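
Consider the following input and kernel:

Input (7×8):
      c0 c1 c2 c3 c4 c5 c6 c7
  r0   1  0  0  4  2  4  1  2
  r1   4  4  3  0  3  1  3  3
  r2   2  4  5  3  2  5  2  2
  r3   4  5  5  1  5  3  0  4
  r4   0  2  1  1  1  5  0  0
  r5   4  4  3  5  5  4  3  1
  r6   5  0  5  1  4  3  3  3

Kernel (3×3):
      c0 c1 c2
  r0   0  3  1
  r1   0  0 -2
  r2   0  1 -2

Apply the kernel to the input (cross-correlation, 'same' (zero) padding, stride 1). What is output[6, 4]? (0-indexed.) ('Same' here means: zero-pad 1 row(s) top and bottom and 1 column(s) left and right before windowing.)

The receptive field on the zero-padded input at this output position is [5 5 4 / 1 4 3 / 0 0 0]. Elementwise product with the kernel and sum: 5·3 + 4·1 + 3·-2 + 0·1 + 0·-2.

13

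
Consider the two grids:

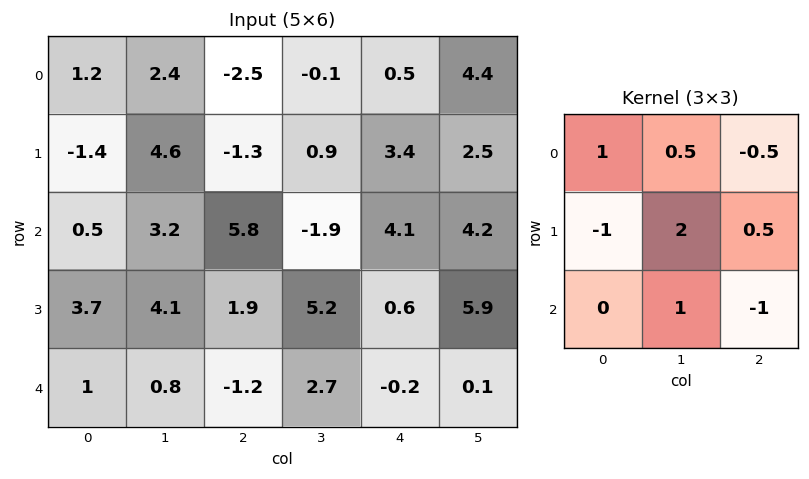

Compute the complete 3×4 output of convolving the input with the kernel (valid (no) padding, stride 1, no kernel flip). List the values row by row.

11 2.15 -4 5
12.55 7.65 -5.5 8.25
6.65 5.45 14.5 -3.3

Output[0,0]: The receptive field on the input at this output position is [1.2 2.4 -2.5 / -1.4 4.6 -1.3 / 0.5 3.2 5.8]. Elementwise product with the kernel and sum: 1.2·1 + 2.4·0.5 + -2.5·-0.5 + -1.4·-1 + 4.6·2 + -1.3·0.5 + 3.2·1 + 5.8·-1.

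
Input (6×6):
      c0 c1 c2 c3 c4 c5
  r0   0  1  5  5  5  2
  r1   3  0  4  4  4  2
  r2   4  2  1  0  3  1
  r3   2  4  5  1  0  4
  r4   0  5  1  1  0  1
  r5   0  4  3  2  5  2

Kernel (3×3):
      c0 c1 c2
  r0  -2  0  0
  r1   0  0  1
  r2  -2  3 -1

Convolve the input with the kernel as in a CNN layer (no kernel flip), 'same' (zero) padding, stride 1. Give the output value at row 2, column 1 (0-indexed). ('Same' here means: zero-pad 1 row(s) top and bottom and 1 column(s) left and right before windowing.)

The receptive field on the zero-padded input at this output position is [3 0 4 / 4 2 1 / 2 4 5]. Elementwise product with the kernel and sum: 3·-2 + 1·1 + 2·-2 + 4·3 + 5·-1.

-2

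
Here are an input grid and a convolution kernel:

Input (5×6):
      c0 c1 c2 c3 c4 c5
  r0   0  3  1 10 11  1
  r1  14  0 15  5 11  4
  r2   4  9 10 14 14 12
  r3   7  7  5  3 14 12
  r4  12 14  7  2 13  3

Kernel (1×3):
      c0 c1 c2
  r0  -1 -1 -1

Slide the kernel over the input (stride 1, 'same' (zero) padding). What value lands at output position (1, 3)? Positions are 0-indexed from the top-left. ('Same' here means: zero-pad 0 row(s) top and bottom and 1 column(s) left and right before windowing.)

-31

The receptive field on the zero-padded input at this output position is [15 5 11]. Elementwise product with the kernel and sum: 15·-1 + 5·-1 + 11·-1.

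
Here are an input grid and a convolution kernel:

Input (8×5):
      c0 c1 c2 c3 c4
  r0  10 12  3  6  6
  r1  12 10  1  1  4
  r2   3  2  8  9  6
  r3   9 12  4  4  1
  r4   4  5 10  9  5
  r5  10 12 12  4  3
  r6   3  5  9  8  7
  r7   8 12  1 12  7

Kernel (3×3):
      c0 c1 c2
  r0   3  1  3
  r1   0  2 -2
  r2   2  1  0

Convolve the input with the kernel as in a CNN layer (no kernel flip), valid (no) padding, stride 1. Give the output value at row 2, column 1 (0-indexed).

The receptive field on the input at this output position is [2 8 9 / 12 4 4 / 5 10 9]. Elementwise product with the kernel and sum: 2·3 + 8·1 + 9·3 + 4·2 + 4·-2 + 5·2 + 10·1.

61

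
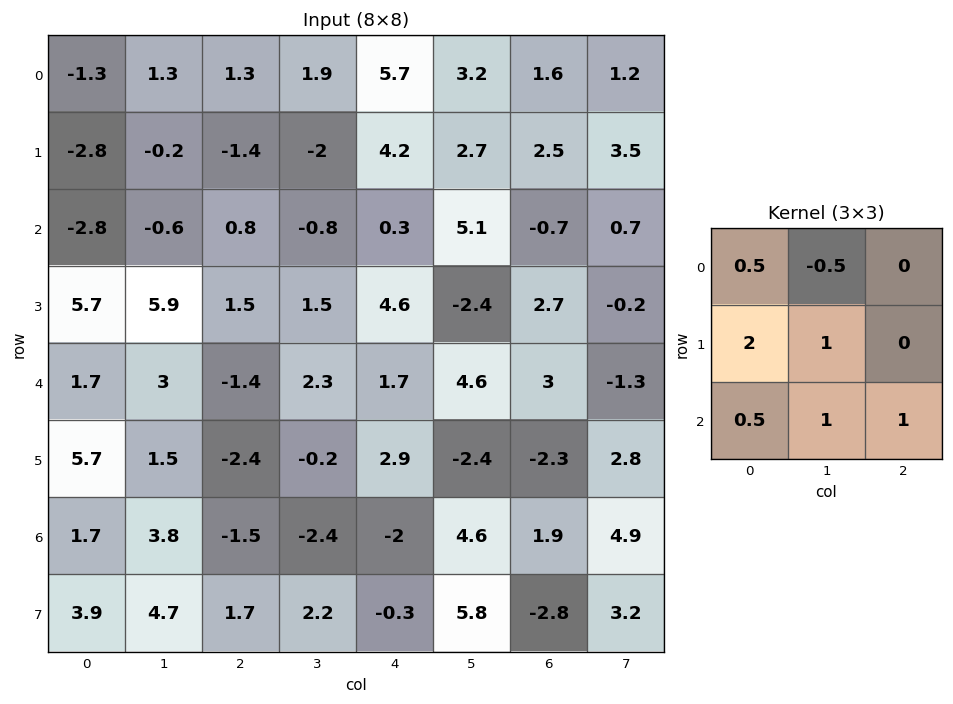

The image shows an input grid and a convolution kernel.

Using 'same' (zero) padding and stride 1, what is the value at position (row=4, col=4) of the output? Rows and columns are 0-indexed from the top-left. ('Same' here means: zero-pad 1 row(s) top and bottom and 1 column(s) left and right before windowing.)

5.15

The receptive field on the zero-padded input at this output position is [1.5 4.6 -2.4 / 2.3 1.7 4.6 / -0.2 2.9 -2.4]. Elementwise product with the kernel and sum: 1.5·0.5 + 4.6·-0.5 + 2.3·2 + 1.7·1 + -0.2·0.5 + 2.9·1 + -2.4·1.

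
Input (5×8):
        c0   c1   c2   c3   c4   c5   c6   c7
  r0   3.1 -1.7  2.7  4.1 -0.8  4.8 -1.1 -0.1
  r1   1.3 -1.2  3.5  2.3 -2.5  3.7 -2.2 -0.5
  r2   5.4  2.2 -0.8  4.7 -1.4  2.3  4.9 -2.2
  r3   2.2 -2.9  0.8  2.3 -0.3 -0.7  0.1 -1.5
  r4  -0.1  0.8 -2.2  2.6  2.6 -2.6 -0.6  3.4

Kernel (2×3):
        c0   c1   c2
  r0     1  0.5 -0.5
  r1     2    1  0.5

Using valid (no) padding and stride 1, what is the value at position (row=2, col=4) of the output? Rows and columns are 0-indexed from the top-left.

-3.95

The receptive field on the input at this output position is [-1.4 2.3 4.9 / -0.3 -0.7 0.1]. Elementwise product with the kernel and sum: -1.4·1 + 2.3·0.5 + 4.9·-0.5 + -0.3·2 + -0.7·1 + 0.1·0.5.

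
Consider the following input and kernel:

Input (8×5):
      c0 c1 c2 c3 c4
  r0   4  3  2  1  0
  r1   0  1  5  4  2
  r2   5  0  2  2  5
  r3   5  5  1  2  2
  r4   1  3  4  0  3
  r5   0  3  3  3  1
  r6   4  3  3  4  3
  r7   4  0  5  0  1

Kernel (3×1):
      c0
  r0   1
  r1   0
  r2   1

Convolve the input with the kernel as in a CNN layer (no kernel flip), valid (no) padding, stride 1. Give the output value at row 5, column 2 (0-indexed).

8

The receptive field on the input at this output position is [3 / 3 / 5]. Elementwise product with the kernel and sum: 3·1 + 5·1.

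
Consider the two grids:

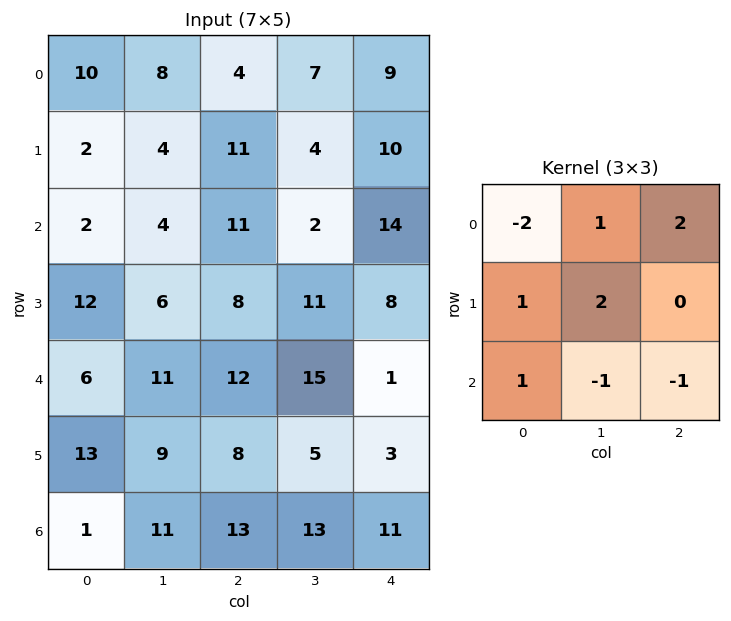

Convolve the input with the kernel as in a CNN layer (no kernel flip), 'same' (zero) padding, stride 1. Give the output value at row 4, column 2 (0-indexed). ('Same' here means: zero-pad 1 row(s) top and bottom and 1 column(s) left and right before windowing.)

49

The receptive field on the zero-padded input at this output position is [6 8 11 / 11 12 15 / 9 8 5]. Elementwise product with the kernel and sum: 6·-2 + 8·1 + 11·2 + 11·1 + 12·2 + 9·1 + 8·-1 + 5·-1.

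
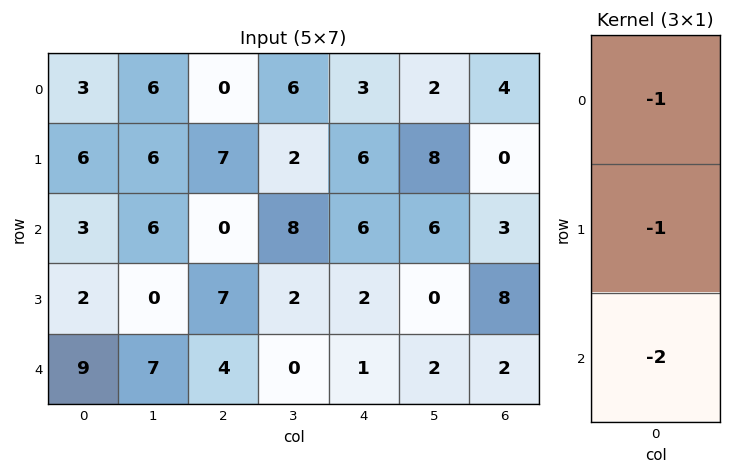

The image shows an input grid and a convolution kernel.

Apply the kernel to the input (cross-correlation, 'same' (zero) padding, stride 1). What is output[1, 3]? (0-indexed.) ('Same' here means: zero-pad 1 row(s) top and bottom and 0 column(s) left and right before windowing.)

The receptive field on the zero-padded input at this output position is [6 / 2 / 8]. Elementwise product with the kernel and sum: 6·-1 + 2·-1 + 8·-2.

-24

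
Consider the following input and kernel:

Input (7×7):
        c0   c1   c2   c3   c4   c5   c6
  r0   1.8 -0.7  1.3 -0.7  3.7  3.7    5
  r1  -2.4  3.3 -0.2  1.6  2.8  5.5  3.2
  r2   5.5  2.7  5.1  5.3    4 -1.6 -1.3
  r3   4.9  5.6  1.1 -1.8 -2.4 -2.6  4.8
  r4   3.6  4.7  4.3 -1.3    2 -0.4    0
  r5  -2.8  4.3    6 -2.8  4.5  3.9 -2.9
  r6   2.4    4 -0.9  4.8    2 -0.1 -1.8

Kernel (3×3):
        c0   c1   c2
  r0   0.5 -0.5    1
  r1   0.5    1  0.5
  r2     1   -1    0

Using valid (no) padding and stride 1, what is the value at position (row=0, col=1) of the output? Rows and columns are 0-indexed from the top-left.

-1.85

The receptive field on the input at this output position is [-0.7 1.3 -0.7 / 3.3 -0.2 1.6 / 2.7 5.1 5.3]. Elementwise product with the kernel and sum: -0.7·0.5 + 1.3·-0.5 + -0.7·1 + 3.3·0.5 + -0.2·1 + 1.6·0.5 + 2.7·1 + 5.1·-1.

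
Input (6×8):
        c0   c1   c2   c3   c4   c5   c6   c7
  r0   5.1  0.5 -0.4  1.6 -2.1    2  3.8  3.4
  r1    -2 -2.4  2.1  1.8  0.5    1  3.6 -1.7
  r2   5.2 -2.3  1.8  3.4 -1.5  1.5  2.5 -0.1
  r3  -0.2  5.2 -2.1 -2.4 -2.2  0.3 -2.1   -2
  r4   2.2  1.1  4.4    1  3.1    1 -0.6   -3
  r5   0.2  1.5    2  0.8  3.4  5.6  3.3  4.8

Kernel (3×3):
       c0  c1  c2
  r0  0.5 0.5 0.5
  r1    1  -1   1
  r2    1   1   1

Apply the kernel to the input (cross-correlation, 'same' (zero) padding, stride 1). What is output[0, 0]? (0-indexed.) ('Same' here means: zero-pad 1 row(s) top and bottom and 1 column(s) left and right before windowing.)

The receptive field on the zero-padded input at this output position is [0 0 0 / 0 5.1 0.5 / 0 -2 -2.4]. Elementwise product with the kernel and sum: 0·0.5 + 0·0.5 + 0·0.5 + 0·1 + 5.1·-1 + 0.5·1 + 0·1 + -2·1 + -2.4·1.

-9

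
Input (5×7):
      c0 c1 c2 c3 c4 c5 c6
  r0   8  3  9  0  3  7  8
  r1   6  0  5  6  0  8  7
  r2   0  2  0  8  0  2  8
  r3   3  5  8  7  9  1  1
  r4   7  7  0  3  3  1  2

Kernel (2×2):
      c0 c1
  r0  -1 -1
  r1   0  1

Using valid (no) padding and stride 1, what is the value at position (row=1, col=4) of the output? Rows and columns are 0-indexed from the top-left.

The receptive field on the input at this output position is [0 8 / 0 2]. Elementwise product with the kernel and sum: 0·-1 + 8·-1 + 2·1.

-6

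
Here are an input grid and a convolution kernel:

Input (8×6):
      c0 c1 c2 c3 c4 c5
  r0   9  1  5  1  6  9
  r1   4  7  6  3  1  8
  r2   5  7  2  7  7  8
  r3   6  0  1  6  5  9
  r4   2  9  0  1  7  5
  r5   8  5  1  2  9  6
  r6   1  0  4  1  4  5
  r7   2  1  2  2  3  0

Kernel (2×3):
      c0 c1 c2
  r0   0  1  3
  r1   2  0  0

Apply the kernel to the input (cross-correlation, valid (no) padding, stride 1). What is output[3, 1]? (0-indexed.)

The receptive field on the input at this output position is [0 1 6 / 9 0 1]. Elementwise product with the kernel and sum: 1·1 + 6·3 + 9·2.

37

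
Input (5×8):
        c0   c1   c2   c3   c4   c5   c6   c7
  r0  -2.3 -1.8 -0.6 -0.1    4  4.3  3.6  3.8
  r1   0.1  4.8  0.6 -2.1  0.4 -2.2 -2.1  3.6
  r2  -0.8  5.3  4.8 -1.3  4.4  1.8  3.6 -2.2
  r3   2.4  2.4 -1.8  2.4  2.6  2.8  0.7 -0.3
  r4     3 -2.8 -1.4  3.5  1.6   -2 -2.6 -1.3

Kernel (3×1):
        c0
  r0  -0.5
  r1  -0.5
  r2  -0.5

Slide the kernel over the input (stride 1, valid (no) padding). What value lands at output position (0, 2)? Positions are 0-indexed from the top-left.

-2.4

The receptive field on the input at this output position is [-0.6 / 0.6 / 4.8]. Elementwise product with the kernel and sum: -0.6·-0.5 + 0.6·-0.5 + 4.8·-0.5.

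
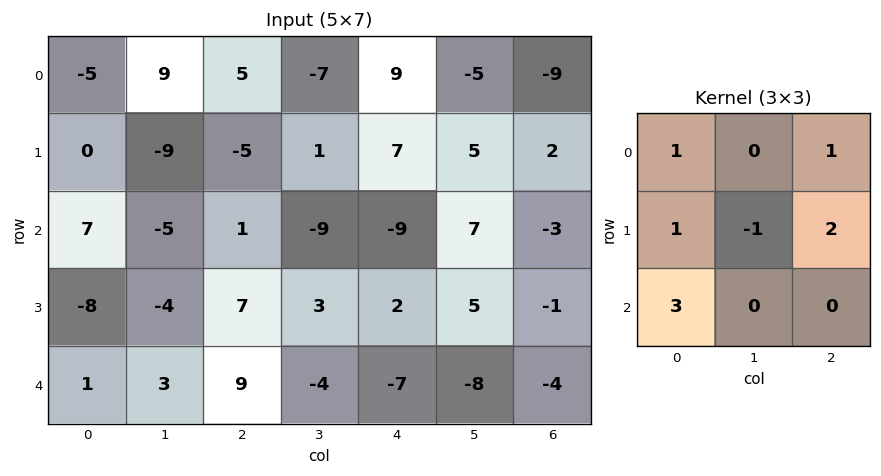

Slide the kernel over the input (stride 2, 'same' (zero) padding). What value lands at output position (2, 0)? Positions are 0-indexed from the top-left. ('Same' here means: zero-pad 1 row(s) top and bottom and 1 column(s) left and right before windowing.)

1

The receptive field on the zero-padded input at this output position is [0 -8 -4 / 0 1 3 / 0 0 0]. Elementwise product with the kernel and sum: 0·1 + -4·1 + 0·1 + 1·-1 + 3·2 + 0·3.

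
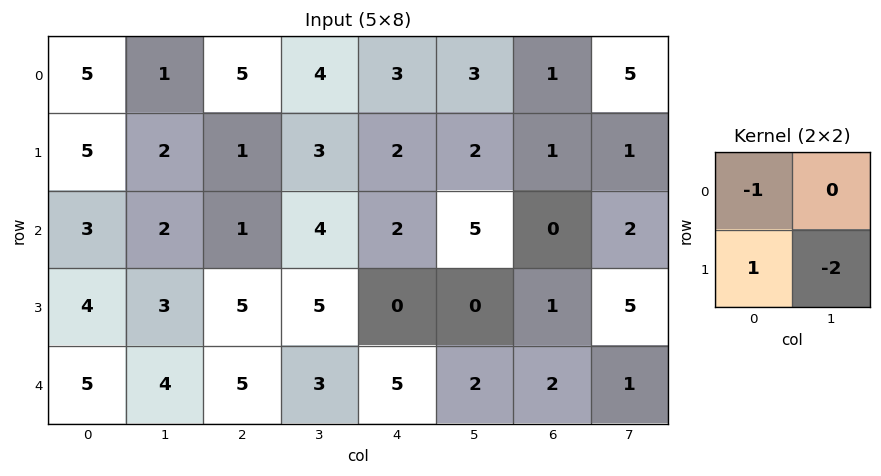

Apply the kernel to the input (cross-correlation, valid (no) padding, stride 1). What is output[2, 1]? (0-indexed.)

-9

The receptive field on the input at this output position is [2 1 / 3 5]. Elementwise product with the kernel and sum: 2·-1 + 3·1 + 5·-2.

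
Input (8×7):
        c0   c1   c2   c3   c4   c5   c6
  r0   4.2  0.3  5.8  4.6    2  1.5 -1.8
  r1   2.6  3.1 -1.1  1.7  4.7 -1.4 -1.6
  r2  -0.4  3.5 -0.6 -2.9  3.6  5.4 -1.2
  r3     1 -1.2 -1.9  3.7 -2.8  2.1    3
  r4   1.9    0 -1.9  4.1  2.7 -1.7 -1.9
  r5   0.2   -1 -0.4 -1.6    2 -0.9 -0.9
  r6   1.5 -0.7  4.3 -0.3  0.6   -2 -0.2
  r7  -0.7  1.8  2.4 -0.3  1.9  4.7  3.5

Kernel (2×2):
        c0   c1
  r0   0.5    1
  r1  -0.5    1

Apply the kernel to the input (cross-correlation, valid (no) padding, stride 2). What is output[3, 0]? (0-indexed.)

The receptive field on the input at this output position is [1.5 -0.7 / -0.7 1.8]. Elementwise product with the kernel and sum: 1.5·0.5 + -0.7·1 + -0.7·-0.5 + 1.8·1.

2.2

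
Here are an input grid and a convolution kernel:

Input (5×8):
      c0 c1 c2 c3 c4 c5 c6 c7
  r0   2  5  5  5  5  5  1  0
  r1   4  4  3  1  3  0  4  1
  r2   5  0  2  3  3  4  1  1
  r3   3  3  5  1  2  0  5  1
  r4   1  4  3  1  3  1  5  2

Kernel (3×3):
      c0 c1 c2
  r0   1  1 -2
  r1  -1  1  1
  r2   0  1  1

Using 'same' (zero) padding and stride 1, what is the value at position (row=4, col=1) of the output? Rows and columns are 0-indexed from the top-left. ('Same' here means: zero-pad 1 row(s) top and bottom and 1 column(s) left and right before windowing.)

2

The receptive field on the zero-padded input at this output position is [3 3 5 / 1 4 3 / 0 0 0]. Elementwise product with the kernel and sum: 3·1 + 3·1 + 5·-2 + 1·-1 + 4·1 + 3·1 + 0·1 + 0·1.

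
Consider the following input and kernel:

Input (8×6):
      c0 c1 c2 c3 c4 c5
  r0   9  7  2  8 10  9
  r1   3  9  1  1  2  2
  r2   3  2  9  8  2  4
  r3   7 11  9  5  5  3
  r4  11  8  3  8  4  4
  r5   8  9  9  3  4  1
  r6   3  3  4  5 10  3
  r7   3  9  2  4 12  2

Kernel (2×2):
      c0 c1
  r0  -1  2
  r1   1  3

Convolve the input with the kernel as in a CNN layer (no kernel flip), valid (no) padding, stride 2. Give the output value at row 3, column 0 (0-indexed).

The receptive field on the input at this output position is [3 3 / 3 9]. Elementwise product with the kernel and sum: 3·-1 + 3·2 + 3·1 + 9·3.

33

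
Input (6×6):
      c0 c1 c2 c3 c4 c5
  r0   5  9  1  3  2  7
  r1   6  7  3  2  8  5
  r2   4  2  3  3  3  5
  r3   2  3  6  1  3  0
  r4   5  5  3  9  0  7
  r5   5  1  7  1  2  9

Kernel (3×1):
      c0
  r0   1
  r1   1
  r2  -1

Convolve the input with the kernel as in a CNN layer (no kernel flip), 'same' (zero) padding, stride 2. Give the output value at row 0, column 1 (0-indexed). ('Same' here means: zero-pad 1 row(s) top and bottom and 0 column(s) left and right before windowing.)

The receptive field on the zero-padded input at this output position is [0 / 1 / 3]. Elementwise product with the kernel and sum: 0·1 + 1·1 + 3·-1.

-2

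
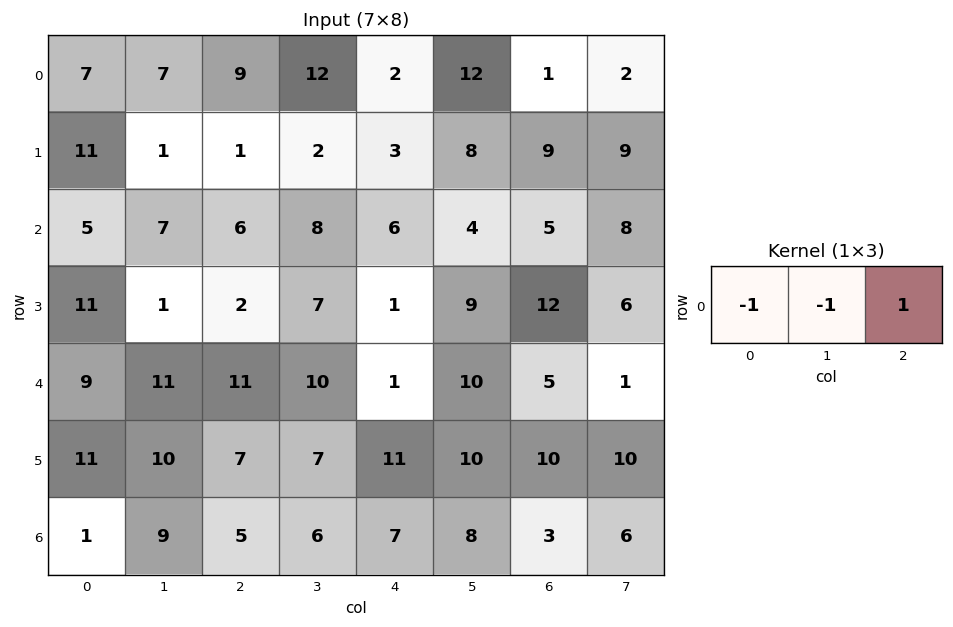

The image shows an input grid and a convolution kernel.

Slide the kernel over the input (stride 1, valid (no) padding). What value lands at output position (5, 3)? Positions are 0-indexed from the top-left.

The receptive field on the input at this output position is [7 11 10]. Elementwise product with the kernel and sum: 7·-1 + 11·-1 + 10·1.

-8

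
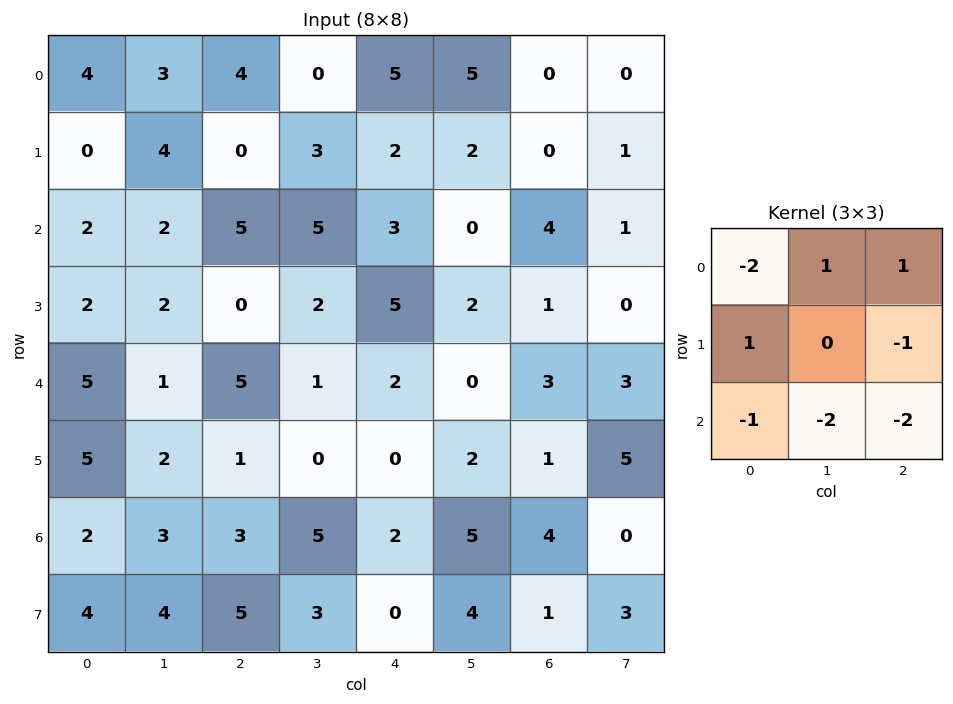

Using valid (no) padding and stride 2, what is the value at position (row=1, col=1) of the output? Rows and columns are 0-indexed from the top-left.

-18

The receptive field on the input at this output position is [5 5 3 / 0 2 5 / 5 1 2]. Elementwise product with the kernel and sum: 5·-2 + 5·1 + 3·1 + 0·1 + 5·-1 + 5·-1 + 1·-2 + 2·-2.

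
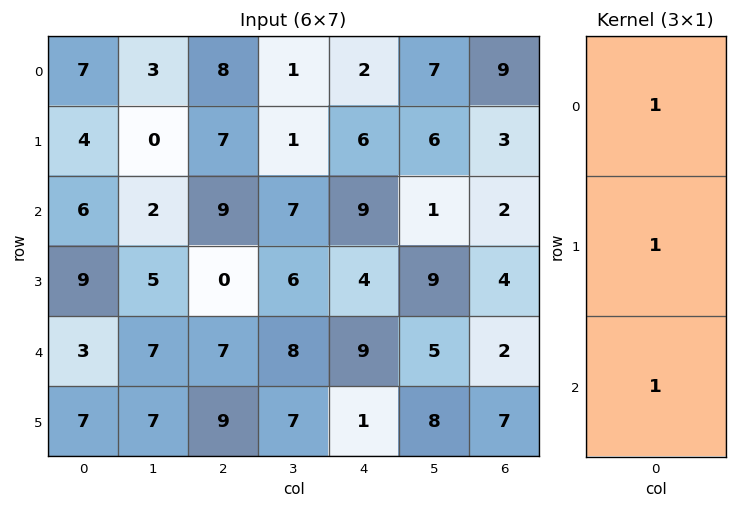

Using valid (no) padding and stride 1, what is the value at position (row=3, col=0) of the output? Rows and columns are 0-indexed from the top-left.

The receptive field on the input at this output position is [9 / 3 / 7]. Elementwise product with the kernel and sum: 9·1 + 3·1 + 7·1.

19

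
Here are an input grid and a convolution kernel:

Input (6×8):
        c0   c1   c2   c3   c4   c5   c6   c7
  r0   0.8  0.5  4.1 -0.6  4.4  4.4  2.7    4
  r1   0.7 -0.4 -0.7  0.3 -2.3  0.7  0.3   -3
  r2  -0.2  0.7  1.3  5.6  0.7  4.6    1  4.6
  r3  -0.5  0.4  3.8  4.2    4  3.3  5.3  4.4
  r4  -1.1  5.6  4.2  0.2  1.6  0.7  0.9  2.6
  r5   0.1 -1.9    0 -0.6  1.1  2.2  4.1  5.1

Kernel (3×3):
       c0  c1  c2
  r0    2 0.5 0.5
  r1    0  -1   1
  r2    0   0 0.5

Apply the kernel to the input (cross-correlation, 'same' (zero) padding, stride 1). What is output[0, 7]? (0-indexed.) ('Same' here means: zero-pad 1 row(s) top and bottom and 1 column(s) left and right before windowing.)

The receptive field on the zero-padded input at this output position is [0 0 0 / 2.7 4 0 / 0.3 -3 0]. Elementwise product with the kernel and sum: 0·2 + 0·0.5 + 0·0.5 + 4·-1 + 0·1 + 0·0.5.

-4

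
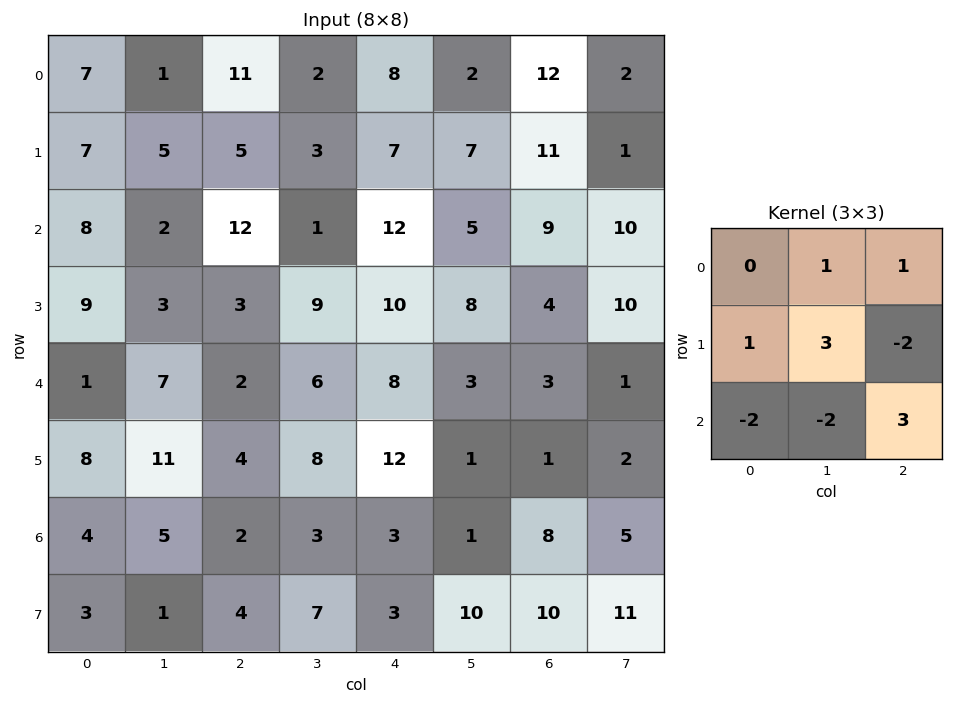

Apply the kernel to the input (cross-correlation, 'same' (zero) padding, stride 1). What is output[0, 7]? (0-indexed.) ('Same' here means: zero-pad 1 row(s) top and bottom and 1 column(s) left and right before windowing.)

-6

The receptive field on the zero-padded input at this output position is [0 0 0 / 12 2 0 / 11 1 0]. Elementwise product with the kernel and sum: 0·1 + 0·1 + 12·1 + 2·3 + 0·-2 + 11·-2 + 1·-2 + 0·3.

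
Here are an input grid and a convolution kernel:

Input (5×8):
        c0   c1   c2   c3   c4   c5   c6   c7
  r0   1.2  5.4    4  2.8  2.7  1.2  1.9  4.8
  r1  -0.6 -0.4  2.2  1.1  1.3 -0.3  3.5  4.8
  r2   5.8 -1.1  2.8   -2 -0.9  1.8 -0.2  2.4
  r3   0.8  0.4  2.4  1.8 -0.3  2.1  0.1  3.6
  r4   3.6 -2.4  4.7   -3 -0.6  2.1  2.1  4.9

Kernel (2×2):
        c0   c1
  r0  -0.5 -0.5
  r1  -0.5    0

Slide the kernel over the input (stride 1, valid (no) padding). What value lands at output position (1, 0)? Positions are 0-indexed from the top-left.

The receptive field on the input at this output position is [-0.6 -0.4 / 5.8 -1.1]. Elementwise product with the kernel and sum: -0.6·-0.5 + -0.4·-0.5 + 5.8·-0.5.

-2.4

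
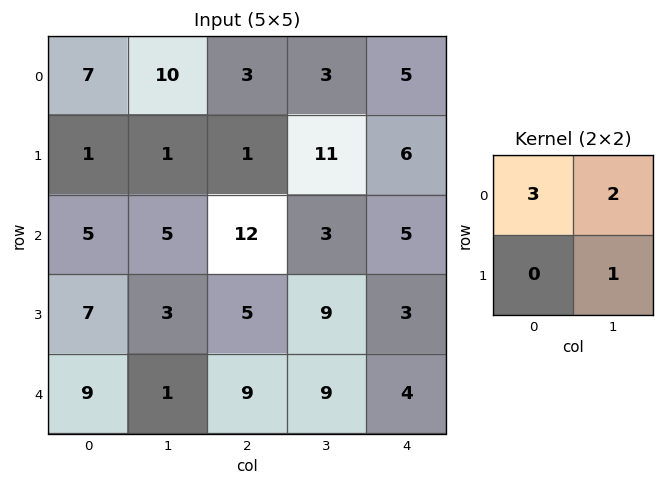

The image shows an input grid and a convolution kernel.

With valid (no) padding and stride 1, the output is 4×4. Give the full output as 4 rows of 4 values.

Output[0,0]: The receptive field on the input at this output position is [7 10 / 1 1]. Elementwise product with the kernel and sum: 7·3 + 10·2 + 1·1.

42 37 26 25
10 17 28 50
28 44 51 22
28 28 42 37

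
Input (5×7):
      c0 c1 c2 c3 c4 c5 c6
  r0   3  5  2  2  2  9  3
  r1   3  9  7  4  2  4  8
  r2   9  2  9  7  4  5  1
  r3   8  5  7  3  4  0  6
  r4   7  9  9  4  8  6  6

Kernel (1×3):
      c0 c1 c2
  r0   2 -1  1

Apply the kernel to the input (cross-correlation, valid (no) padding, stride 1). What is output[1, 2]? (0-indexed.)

12

The receptive field on the input at this output position is [7 4 2]. Elementwise product with the kernel and sum: 7·2 + 4·-1 + 2·1.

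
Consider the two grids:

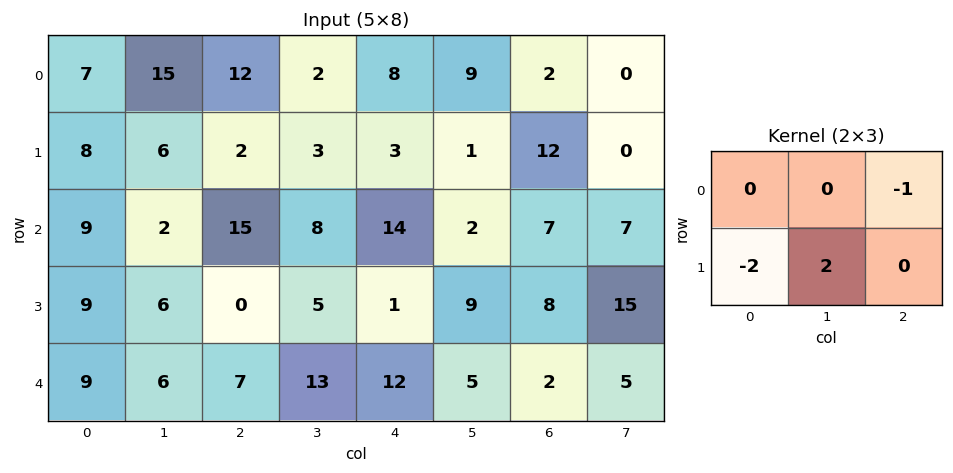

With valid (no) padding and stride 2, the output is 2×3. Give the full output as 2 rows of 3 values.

-16 -6 -6
-21 -4 9

Output[0,0]: The receptive field on the input at this output position is [7 15 12 / 8 6 2]. Elementwise product with the kernel and sum: 12·-1 + 8·-2 + 6·2.
Output[0,1]: The receptive field on the input at this output position is [12 2 8 / 2 3 3]. Elementwise product with the kernel and sum: 8·-1 + 2·-2 + 3·2.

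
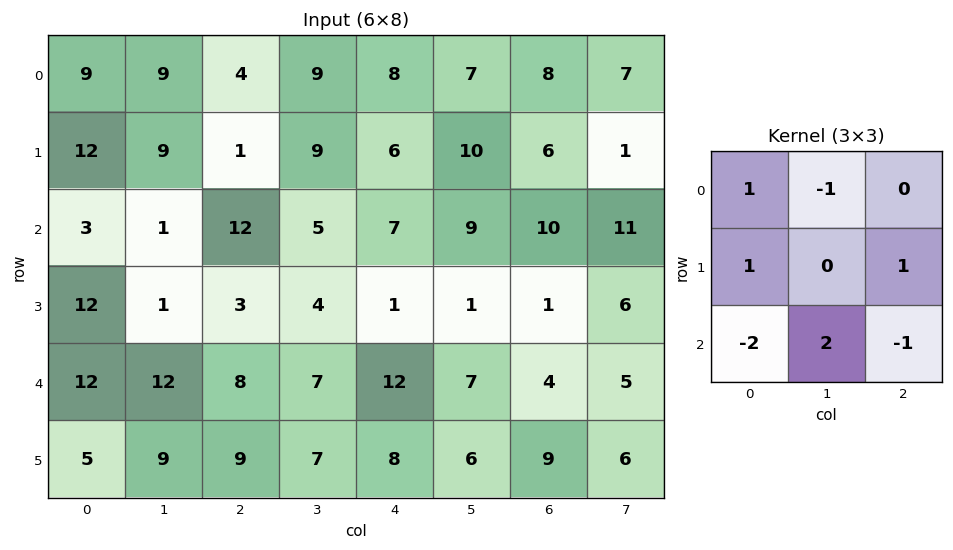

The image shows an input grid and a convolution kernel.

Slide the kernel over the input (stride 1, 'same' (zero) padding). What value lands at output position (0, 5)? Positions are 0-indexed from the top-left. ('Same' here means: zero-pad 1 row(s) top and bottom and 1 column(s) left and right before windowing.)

The receptive field on the zero-padded input at this output position is [0 0 0 / 8 7 8 / 6 10 6]. Elementwise product with the kernel and sum: 0·1 + 0·-1 + 8·1 + 8·1 + 6·-2 + 10·2 + 6·-1.

18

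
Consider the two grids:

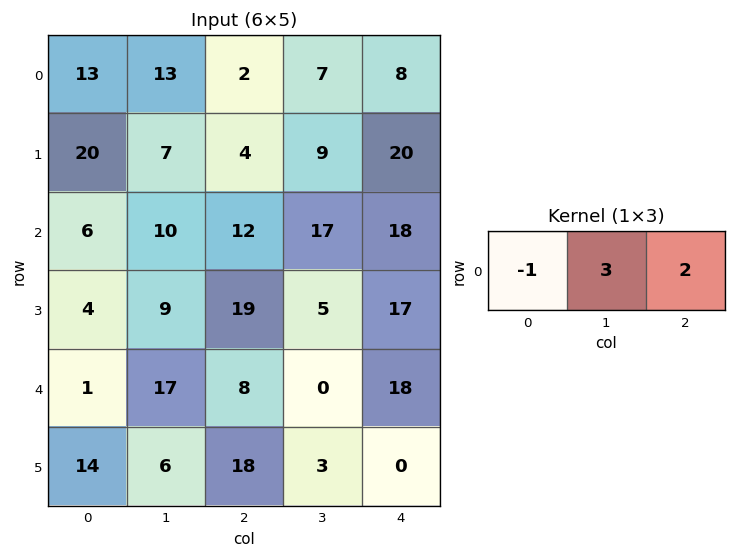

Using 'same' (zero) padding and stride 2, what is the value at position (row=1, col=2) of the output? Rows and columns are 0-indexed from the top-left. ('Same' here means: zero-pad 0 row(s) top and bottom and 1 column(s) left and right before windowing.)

The receptive field on the zero-padded input at this output position is [17 18 0]. Elementwise product with the kernel and sum: 17·-1 + 18·3 + 0·2.

37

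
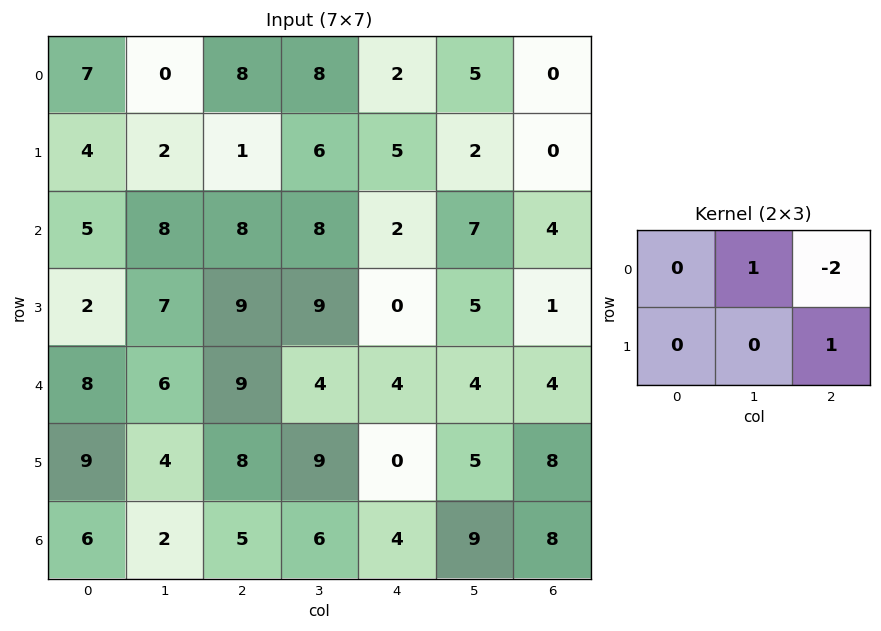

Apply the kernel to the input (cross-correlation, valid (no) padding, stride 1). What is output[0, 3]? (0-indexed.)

The receptive field on the input at this output position is [8 2 5 / 6 5 2]. Elementwise product with the kernel and sum: 2·1 + 5·-2 + 2·1.

-6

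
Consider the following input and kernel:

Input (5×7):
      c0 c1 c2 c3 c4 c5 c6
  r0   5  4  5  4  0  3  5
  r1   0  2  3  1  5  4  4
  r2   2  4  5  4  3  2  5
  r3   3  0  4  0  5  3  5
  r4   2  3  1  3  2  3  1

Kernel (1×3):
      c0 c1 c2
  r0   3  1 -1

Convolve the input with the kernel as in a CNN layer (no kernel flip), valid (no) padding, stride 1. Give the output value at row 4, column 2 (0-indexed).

4

The receptive field on the input at this output position is [1 3 2]. Elementwise product with the kernel and sum: 1·3 + 3·1 + 2·-1.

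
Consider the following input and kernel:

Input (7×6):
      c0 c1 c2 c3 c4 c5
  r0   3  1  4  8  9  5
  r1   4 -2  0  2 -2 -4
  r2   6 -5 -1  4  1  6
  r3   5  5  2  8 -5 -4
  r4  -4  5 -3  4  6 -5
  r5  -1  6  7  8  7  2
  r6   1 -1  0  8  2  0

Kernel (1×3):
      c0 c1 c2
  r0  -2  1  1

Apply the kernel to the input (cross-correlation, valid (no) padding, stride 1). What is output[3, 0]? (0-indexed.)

The receptive field on the input at this output position is [5 5 2]. Elementwise product with the kernel and sum: 5·-2 + 5·1 + 2·1.

-3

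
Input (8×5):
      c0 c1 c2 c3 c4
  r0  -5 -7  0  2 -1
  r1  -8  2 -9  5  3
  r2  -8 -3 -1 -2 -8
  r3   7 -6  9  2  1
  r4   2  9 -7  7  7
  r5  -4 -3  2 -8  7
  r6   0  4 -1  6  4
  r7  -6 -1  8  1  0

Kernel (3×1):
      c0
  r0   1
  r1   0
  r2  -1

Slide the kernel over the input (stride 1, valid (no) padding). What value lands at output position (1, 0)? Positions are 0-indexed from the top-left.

The receptive field on the input at this output position is [-8 / -8 / 7]. Elementwise product with the kernel and sum: -8·1 + 7·-1.

-15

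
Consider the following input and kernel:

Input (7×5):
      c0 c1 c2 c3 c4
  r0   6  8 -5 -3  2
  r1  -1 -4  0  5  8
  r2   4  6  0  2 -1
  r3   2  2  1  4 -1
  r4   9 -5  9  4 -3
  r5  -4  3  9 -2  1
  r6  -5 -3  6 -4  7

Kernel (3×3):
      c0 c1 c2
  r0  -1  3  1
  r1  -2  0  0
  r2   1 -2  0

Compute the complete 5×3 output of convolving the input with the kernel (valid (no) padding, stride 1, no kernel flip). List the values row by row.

7 -12 -6
-21 -3 16
29 -31 4
-23 0 5
-6 15 -4

Output[0,0]: The receptive field on the input at this output position is [6 8 -5 / -1 -4 0 / 4 6 0]. Elementwise product with the kernel and sum: 6·-1 + 8·3 + -5·1 + -1·-2 + 4·1 + 6·-2.
Output[0,1]: The receptive field on the input at this output position is [8 -5 -3 / -4 0 5 / 6 0 2]. Elementwise product with the kernel and sum: 8·-1 + -5·3 + -3·1 + -4·-2 + 6·1 + 0·-2.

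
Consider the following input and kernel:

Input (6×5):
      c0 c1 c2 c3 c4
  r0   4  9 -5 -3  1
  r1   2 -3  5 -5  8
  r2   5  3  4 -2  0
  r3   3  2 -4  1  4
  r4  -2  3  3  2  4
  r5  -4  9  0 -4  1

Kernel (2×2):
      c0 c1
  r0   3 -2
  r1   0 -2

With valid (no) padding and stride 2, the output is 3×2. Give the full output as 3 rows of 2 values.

0 1
5 14
-30 13

Output[0,0]: The receptive field on the input at this output position is [4 9 / 2 -3]. Elementwise product with the kernel and sum: 4·3 + 9·-2 + -3·-2.
Output[0,1]: The receptive field on the input at this output position is [-5 -3 / 5 -5]. Elementwise product with the kernel and sum: -5·3 + -3·-2 + -5·-2.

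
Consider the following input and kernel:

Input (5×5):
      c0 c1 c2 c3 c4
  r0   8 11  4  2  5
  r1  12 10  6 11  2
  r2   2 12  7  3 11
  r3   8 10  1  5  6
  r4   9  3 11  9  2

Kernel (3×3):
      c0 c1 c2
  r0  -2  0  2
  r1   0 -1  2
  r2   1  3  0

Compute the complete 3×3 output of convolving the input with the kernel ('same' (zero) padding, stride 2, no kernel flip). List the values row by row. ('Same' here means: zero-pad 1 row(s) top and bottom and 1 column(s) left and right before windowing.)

Output[0,0]: The receptive field on the zero-padded input at this output position is [0 0 0 / 0 8 11 / 0 12 10]. Elementwise product with the kernel and sum: 0·-2 + 0·2 + 8·-1 + 11·2 + 0·1 + 12·3.

50 28 12
66 14 -10
17 -3 -12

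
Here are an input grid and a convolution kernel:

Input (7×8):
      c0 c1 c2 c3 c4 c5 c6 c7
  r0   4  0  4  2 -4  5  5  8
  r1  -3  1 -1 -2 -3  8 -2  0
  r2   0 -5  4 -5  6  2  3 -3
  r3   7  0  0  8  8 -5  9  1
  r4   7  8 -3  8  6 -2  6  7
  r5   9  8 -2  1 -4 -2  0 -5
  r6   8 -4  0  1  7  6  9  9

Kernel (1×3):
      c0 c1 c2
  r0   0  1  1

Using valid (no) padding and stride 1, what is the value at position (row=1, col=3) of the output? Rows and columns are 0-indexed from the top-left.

5

The receptive field on the input at this output position is [-2 -3 8]. Elementwise product with the kernel and sum: -3·1 + 8·1.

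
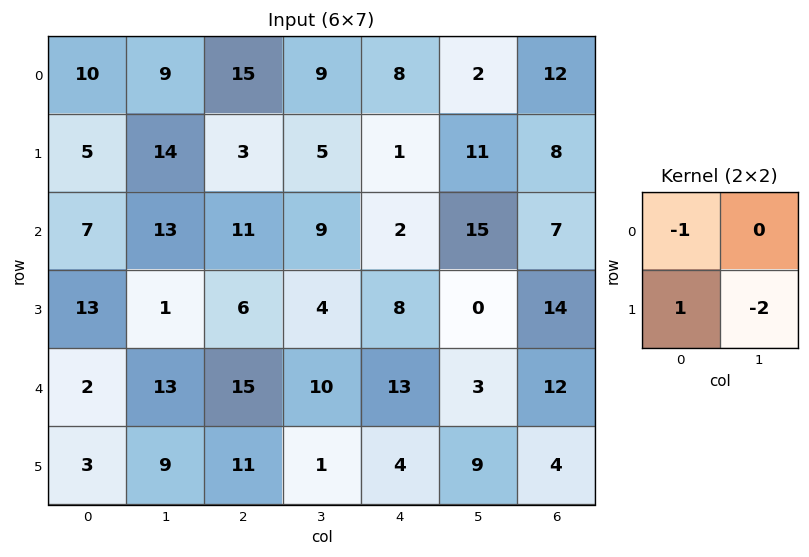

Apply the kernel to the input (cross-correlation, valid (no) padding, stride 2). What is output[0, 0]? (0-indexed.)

-33

The receptive field on the input at this output position is [10 9 / 5 14]. Elementwise product with the kernel and sum: 10·-1 + 5·1 + 14·-2.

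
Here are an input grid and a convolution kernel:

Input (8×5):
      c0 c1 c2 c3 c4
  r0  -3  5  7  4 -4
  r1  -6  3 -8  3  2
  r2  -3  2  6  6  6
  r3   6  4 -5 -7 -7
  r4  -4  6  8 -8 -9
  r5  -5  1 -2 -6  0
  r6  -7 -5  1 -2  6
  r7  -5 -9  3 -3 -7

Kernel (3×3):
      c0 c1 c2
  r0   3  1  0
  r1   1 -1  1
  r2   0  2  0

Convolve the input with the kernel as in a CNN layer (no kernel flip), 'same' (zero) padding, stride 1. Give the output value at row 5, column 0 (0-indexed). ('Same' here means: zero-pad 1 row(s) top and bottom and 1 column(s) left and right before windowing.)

-12

The receptive field on the zero-padded input at this output position is [0 -4 6 / 0 -5 1 / 0 -7 -5]. Elementwise product with the kernel and sum: 0·3 + -4·1 + 0·1 + -5·-1 + 1·1 + -7·2.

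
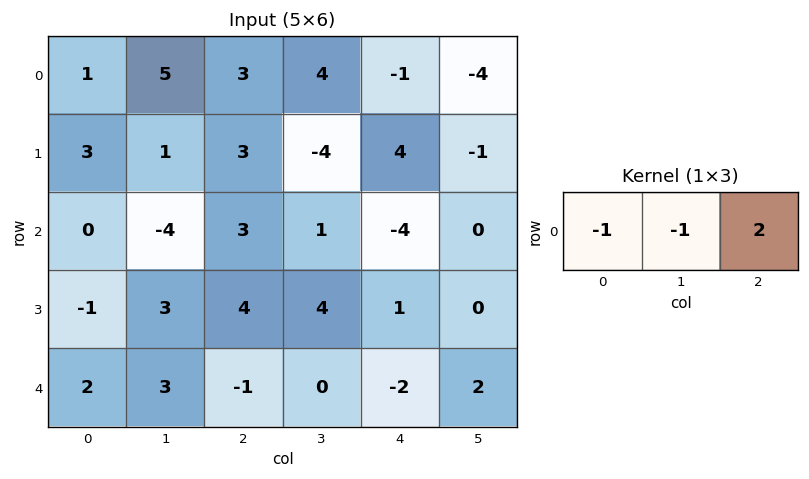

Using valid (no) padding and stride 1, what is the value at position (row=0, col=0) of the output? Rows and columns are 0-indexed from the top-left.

0

The receptive field on the input at this output position is [1 5 3]. Elementwise product with the kernel and sum: 1·-1 + 5·-1 + 3·2.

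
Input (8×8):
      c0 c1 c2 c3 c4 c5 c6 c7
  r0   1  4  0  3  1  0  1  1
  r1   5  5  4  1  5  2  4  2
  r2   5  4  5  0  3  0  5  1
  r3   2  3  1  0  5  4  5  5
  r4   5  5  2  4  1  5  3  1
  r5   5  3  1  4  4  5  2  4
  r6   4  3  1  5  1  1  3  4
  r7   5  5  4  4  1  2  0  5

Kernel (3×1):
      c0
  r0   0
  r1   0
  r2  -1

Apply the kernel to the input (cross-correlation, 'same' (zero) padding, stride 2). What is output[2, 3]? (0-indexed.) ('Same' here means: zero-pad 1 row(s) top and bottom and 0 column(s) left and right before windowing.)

The receptive field on the zero-padded input at this output position is [5 / 3 / 2]. Elementwise product with the kernel and sum: 2·-1.

-2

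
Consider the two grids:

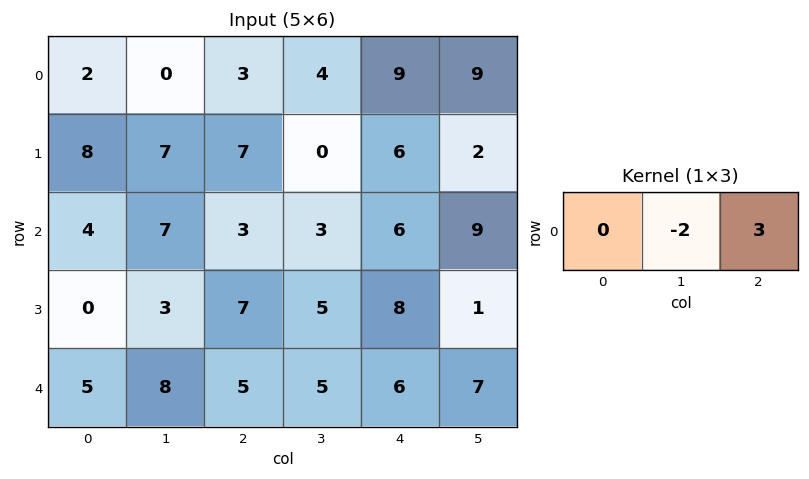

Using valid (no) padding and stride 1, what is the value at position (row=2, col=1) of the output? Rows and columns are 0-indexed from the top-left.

3

The receptive field on the input at this output position is [7 3 3]. Elementwise product with the kernel and sum: 3·-2 + 3·3.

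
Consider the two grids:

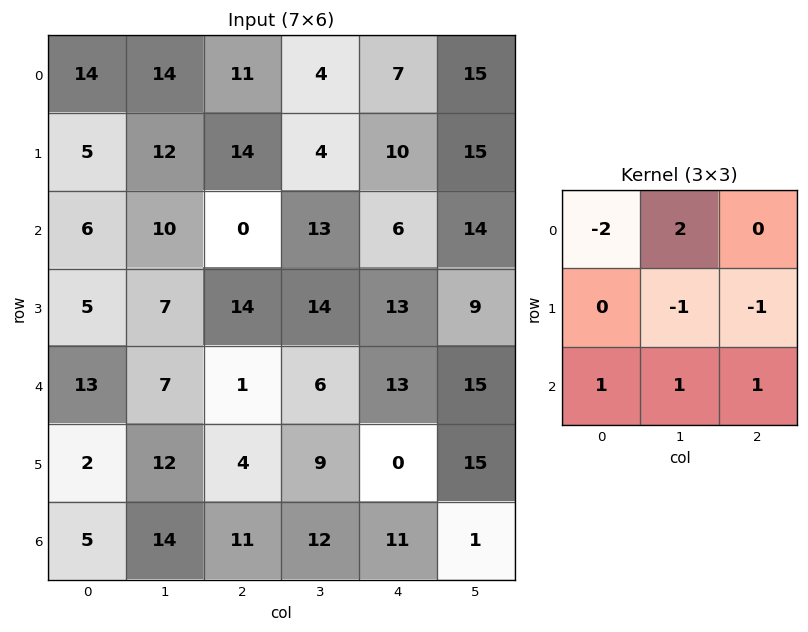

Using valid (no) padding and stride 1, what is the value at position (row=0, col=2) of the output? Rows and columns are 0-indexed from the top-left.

-9

The receptive field on the input at this output position is [11 4 7 / 14 4 10 / 0 13 6]. Elementwise product with the kernel and sum: 11·-2 + 4·2 + 4·-1 + 10·-1 + 0·1 + 13·1 + 6·1.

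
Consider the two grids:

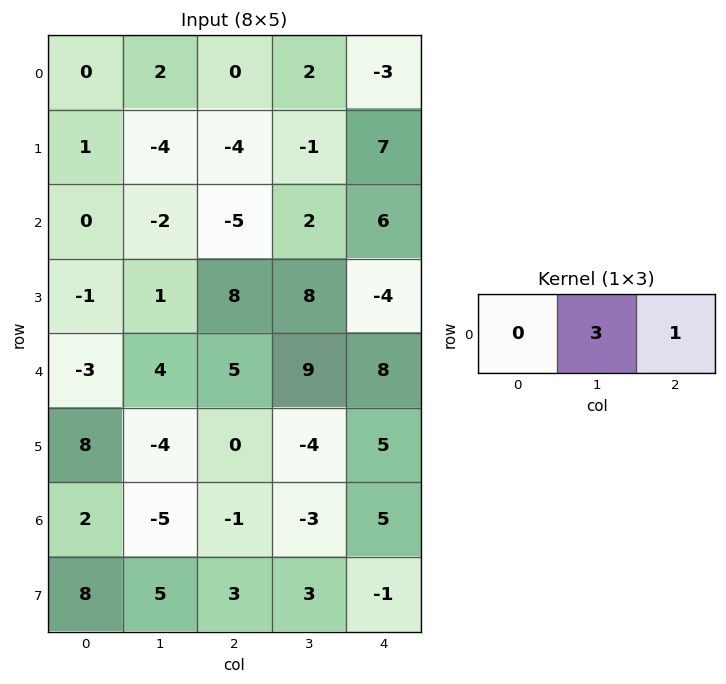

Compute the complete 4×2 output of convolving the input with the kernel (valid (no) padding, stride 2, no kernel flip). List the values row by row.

6 3
-11 12
17 35
-16 -4

Output[0,0]: The receptive field on the input at this output position is [0 2 0]. Elementwise product with the kernel and sum: 2·3 + 0·1.
Output[0,1]: The receptive field on the input at this output position is [0 2 -3]. Elementwise product with the kernel and sum: 2·3 + -3·1.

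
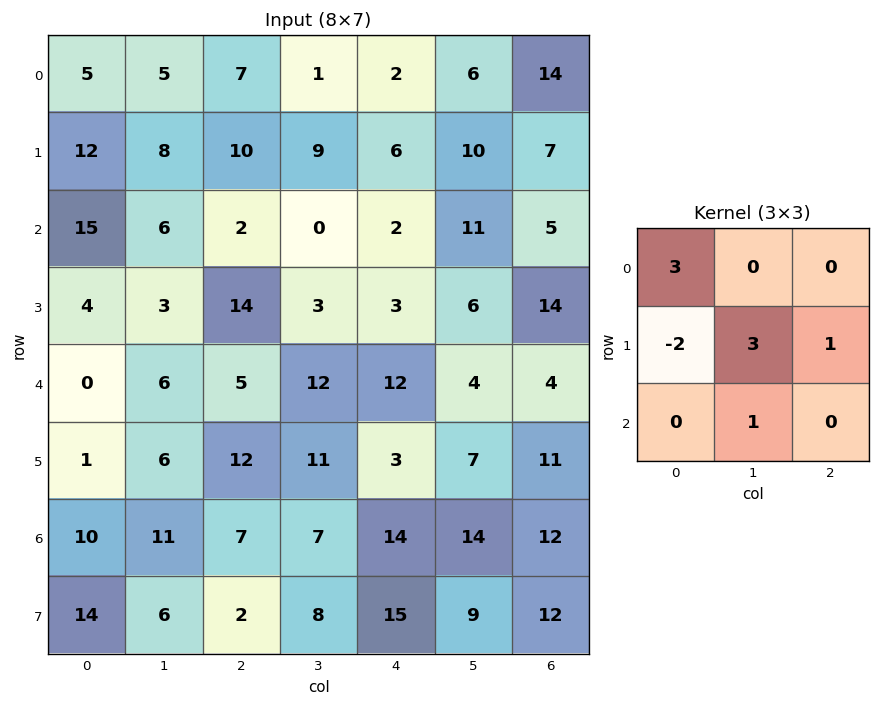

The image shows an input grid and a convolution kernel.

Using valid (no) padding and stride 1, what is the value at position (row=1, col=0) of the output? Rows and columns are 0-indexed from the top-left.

29

The receptive field on the input at this output position is [12 8 10 / 15 6 2 / 4 3 14]. Elementwise product with the kernel and sum: 12·3 + 15·-2 + 6·3 + 2·1 + 3·1.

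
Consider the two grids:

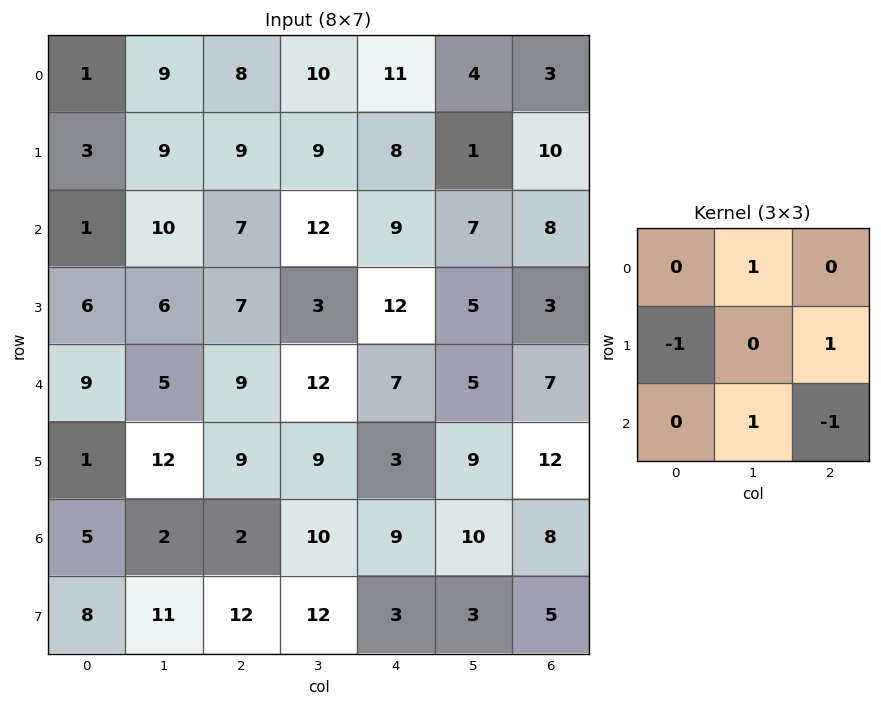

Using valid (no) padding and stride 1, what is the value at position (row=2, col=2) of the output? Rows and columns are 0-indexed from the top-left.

The receptive field on the input at this output position is [7 12 9 / 7 3 12 / 9 12 7]. Elementwise product with the kernel and sum: 12·1 + 7·-1 + 12·1 + 12·1 + 7·-1.

22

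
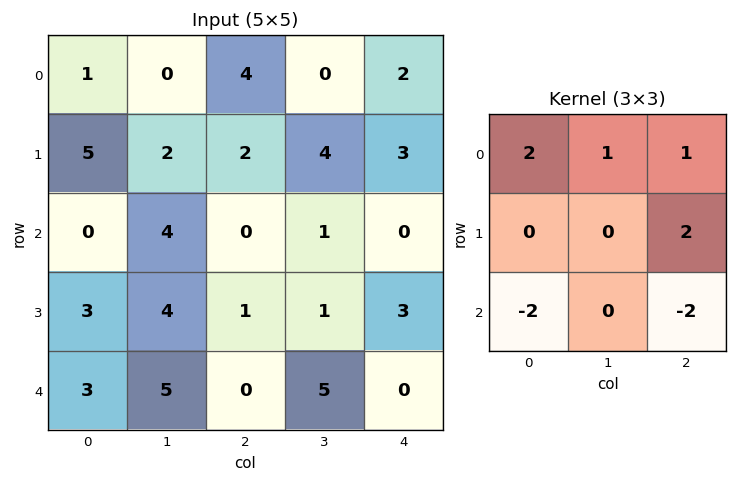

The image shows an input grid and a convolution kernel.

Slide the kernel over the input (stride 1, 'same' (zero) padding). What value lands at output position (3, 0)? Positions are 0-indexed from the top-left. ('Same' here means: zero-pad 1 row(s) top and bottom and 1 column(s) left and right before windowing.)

The receptive field on the zero-padded input at this output position is [0 0 4 / 0 3 4 / 0 3 5]. Elementwise product with the kernel and sum: 0·2 + 0·1 + 4·1 + 4·2 + 0·-2 + 5·-2.

2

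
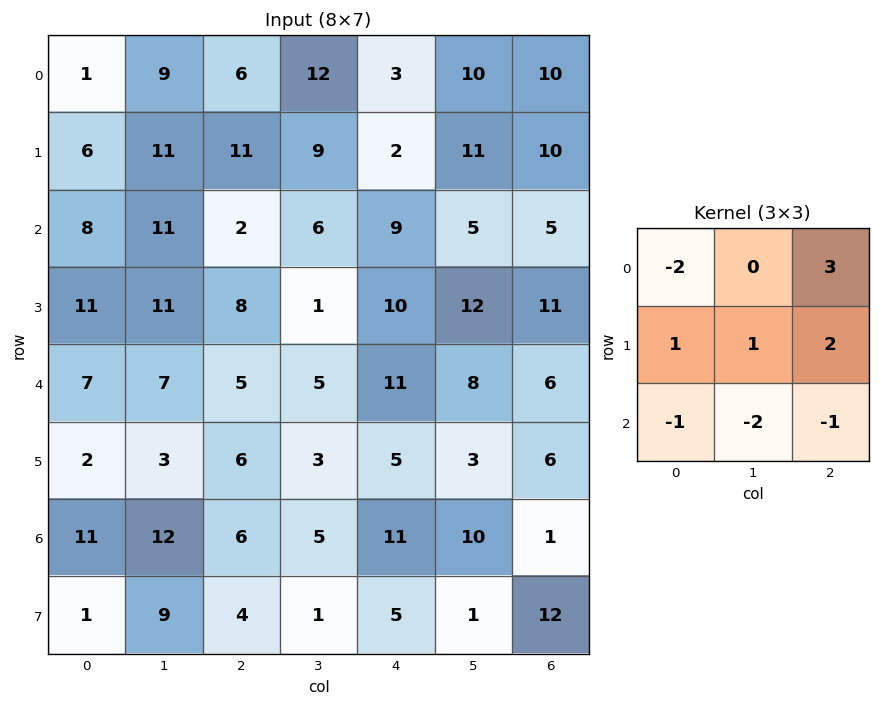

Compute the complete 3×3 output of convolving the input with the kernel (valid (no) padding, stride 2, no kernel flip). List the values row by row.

23 -2 33
2 26 8
-23 15 -16

Output[0,0]: The receptive field on the input at this output position is [1 9 6 / 6 11 11 / 8 11 2]. Elementwise product with the kernel and sum: 1·-2 + 6·3 + 6·1 + 11·1 + 11·2 + 8·-1 + 11·-2 + 2·-1.
Output[0,1]: The receptive field on the input at this output position is [6 12 3 / 11 9 2 / 2 6 9]. Elementwise product with the kernel and sum: 6·-2 + 3·3 + 11·1 + 9·1 + 2·2 + 2·-1 + 6·-2 + 9·-1.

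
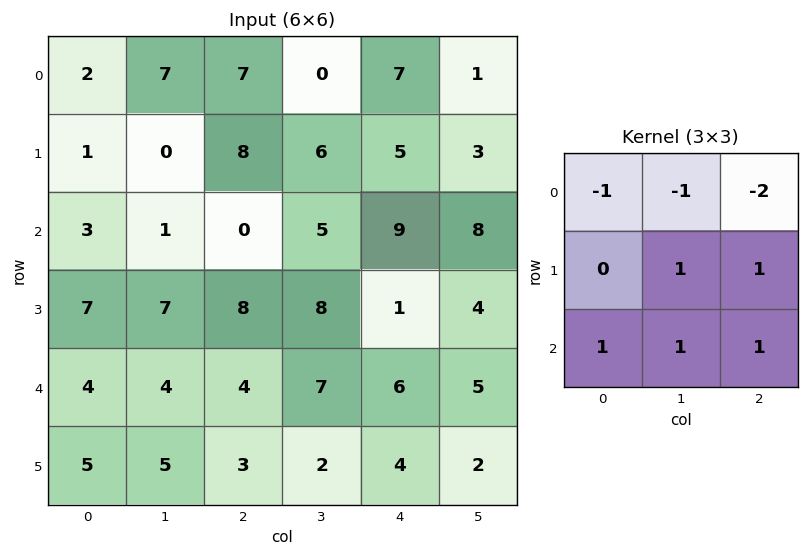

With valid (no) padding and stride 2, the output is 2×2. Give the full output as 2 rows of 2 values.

Output[0,0]: The receptive field on the input at this output position is [2 7 7 / 1 0 8 / 3 1 0]. Elementwise product with the kernel and sum: 2·-1 + 7·-1 + 7·-2 + 0·1 + 8·1 + 3·1 + 1·1 + 0·1.

-11 4
23 3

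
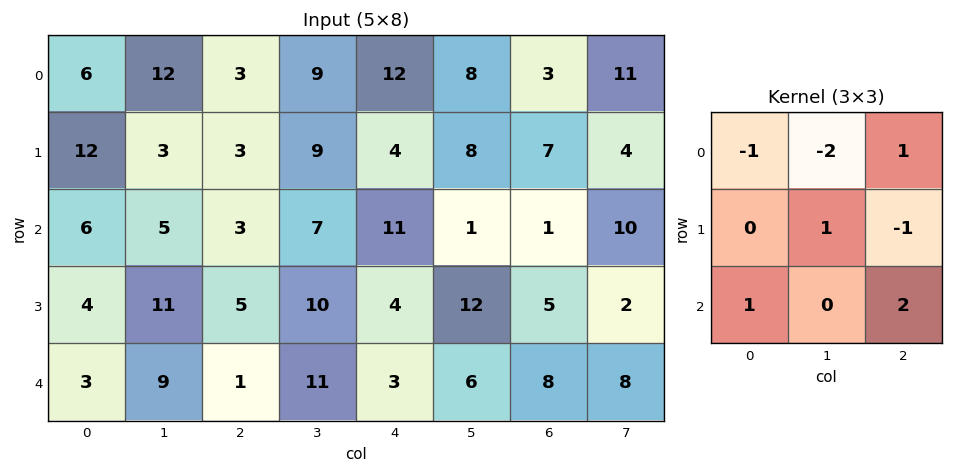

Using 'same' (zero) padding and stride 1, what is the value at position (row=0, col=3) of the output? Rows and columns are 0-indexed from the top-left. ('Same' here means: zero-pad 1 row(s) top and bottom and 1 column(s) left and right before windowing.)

8

The receptive field on the zero-padded input at this output position is [0 0 0 / 3 9 12 / 3 9 4]. Elementwise product with the kernel and sum: 0·-1 + 0·-2 + 0·1 + 9·1 + 12·-1 + 3·1 + 4·2.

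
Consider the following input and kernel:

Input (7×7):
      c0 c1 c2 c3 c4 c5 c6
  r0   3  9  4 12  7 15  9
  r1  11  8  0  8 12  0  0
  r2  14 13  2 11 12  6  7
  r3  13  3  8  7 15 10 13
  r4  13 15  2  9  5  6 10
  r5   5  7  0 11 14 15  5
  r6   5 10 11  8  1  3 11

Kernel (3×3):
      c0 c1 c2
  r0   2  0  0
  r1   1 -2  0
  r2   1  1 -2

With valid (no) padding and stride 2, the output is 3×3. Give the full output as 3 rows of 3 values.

24 -19 30
59 -1 10
10 -1 -24

Output[0,0]: The receptive field on the input at this output position is [3 9 4 / 11 8 0 / 14 13 2]. Elementwise product with the kernel and sum: 3·2 + 11·1 + 8·-2 + 14·1 + 13·1 + 2·-2.
Output[0,1]: The receptive field on the input at this output position is [4 12 7 / 0 8 12 / 2 11 12]. Elementwise product with the kernel and sum: 4·2 + 0·1 + 8·-2 + 2·1 + 11·1 + 12·-2.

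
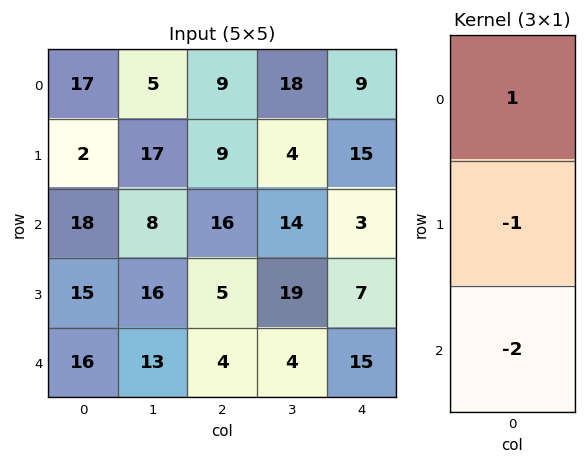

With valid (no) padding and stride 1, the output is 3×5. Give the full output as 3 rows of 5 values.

Output[0,0]: The receptive field on the input at this output position is [17 / 2 / 18]. Elementwise product with the kernel and sum: 17·1 + 2·-1 + 18·-2.

-21 -28 -32 -14 -12
-46 -23 -17 -48 -2
-29 -34 3 -13 -34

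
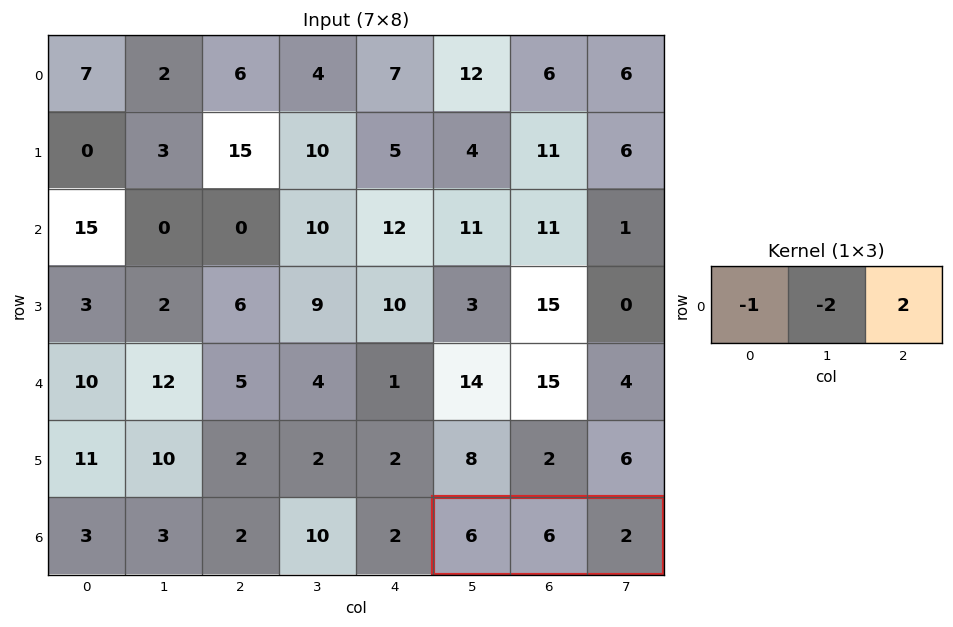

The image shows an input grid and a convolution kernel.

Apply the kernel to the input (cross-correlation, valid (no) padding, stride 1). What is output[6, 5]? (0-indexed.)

The receptive field on the input at this output position is [6 6 2]. Elementwise product with the kernel and sum: 6·-1 + 6·-2 + 2·2.

-14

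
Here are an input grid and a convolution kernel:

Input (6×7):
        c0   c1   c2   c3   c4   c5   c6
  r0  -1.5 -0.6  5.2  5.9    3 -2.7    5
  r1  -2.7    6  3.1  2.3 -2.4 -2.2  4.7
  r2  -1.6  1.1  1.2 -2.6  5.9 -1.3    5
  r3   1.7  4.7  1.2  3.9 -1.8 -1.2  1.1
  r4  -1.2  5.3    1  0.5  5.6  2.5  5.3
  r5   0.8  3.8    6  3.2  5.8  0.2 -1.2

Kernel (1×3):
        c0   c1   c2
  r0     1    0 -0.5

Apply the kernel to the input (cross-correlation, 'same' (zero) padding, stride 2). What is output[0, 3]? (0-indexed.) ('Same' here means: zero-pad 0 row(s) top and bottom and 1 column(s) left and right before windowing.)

-2.7

The receptive field on the zero-padded input at this output position is [-2.7 5 0]. Elementwise product with the kernel and sum: -2.7·1 + 0·-0.5.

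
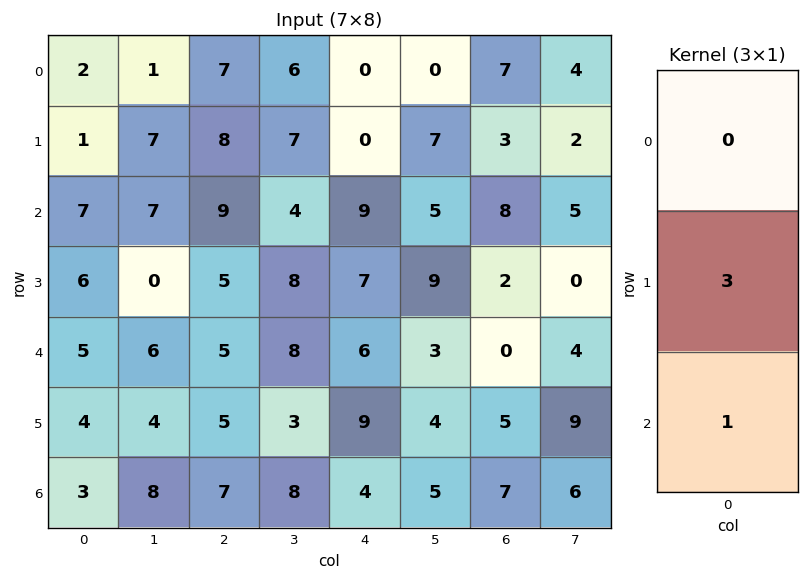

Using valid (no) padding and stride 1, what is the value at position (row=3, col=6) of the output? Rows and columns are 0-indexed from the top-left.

5

The receptive field on the input at this output position is [2 / 0 / 5]. Elementwise product with the kernel and sum: 0·3 + 5·1.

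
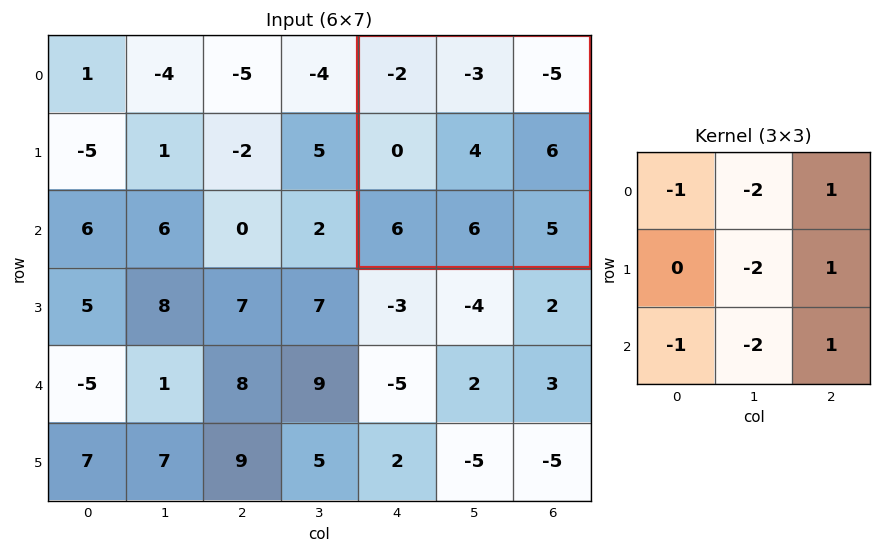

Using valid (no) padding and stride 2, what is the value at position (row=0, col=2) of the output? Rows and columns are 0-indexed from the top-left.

-12

The receptive field on the input at this output position is [-2 -3 -5 / 0 4 6 / 6 6 5]. Elementwise product with the kernel and sum: -2·-1 + -3·-2 + -5·1 + 4·-2 + 6·1 + 6·-1 + 6·-2 + 5·1.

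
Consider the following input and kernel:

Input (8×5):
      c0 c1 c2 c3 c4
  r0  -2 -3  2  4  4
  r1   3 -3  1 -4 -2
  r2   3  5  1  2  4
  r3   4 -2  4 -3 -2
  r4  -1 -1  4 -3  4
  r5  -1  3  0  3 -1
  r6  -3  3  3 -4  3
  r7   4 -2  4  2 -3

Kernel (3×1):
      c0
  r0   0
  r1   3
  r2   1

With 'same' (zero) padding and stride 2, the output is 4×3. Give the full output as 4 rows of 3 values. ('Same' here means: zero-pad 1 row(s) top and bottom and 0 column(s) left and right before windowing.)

Output[0,0]: The receptive field on the zero-padded input at this output position is [0 / -2 / 3]. Elementwise product with the kernel and sum: -2·3 + 3·1.
Output[0,1]: The receptive field on the zero-padded input at this output position is [0 / 2 / 1]. Elementwise product with the kernel and sum: 2·3 + 1·1.

-3 7 10
13 7 10
-4 12 11
-5 13 6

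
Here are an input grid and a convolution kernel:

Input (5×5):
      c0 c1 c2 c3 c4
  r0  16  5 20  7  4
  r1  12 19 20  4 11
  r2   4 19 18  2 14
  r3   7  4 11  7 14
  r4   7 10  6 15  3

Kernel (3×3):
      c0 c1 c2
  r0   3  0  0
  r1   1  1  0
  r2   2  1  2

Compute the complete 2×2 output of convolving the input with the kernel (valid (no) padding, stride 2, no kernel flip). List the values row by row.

142 150
59 105

Output[0,0]: The receptive field on the input at this output position is [16 5 20 / 12 19 20 / 4 19 18]. Elementwise product with the kernel and sum: 16·3 + 12·1 + 19·1 + 4·2 + 19·1 + 18·2.
Output[0,1]: The receptive field on the input at this output position is [20 7 4 / 20 4 11 / 18 2 14]. Elementwise product with the kernel and sum: 20·3 + 20·1 + 4·1 + 18·2 + 2·1 + 14·2.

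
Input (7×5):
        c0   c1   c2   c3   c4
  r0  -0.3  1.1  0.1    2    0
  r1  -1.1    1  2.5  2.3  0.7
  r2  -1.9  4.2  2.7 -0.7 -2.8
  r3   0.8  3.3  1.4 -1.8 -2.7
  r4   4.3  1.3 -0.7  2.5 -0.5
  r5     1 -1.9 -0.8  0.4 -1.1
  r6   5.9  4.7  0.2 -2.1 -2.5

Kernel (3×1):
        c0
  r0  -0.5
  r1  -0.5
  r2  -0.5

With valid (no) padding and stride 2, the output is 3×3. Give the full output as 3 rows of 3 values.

1.65 -2.65 1.05
-1.6 -1.7 3
-5.6 0.65 2.05

Output[0,0]: The receptive field on the input at this output position is [-0.3 / -1.1 / -1.9]. Elementwise product with the kernel and sum: -0.3·-0.5 + -1.1·-0.5 + -1.9·-0.5.
Output[0,1]: The receptive field on the input at this output position is [0.1 / 2.5 / 2.7]. Elementwise product with the kernel and sum: 0.1·-0.5 + 2.5·-0.5 + 2.7·-0.5.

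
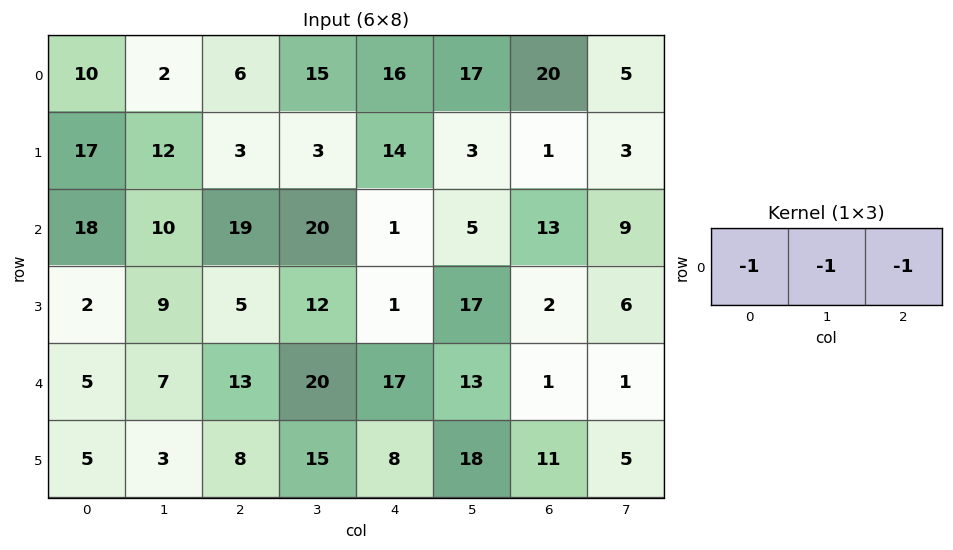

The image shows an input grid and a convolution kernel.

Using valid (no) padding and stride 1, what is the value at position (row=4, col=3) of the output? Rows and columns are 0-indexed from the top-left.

The receptive field on the input at this output position is [20 17 13]. Elementwise product with the kernel and sum: 20·-1 + 17·-1 + 13·-1.

-50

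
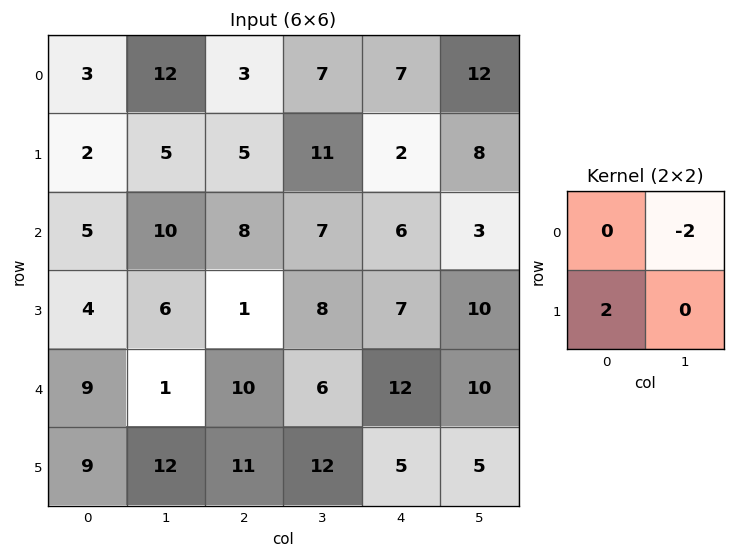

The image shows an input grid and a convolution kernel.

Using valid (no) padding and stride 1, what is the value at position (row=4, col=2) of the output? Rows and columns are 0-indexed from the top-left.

The receptive field on the input at this output position is [10 6 / 11 12]. Elementwise product with the kernel and sum: 6·-2 + 11·2.

10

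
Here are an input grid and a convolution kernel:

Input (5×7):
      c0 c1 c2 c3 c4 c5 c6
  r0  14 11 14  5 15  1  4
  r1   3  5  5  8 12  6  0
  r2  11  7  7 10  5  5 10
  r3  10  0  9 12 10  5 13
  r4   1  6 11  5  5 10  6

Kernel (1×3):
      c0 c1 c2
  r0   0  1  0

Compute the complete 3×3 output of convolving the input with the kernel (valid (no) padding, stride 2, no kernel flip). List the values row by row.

11 5 1
7 10 5
6 5 10

Output[0,0]: The receptive field on the input at this output position is [14 11 14]. Elementwise product with the kernel and sum: 11·1.
Output[0,1]: The receptive field on the input at this output position is [14 5 15]. Elementwise product with the kernel and sum: 5·1.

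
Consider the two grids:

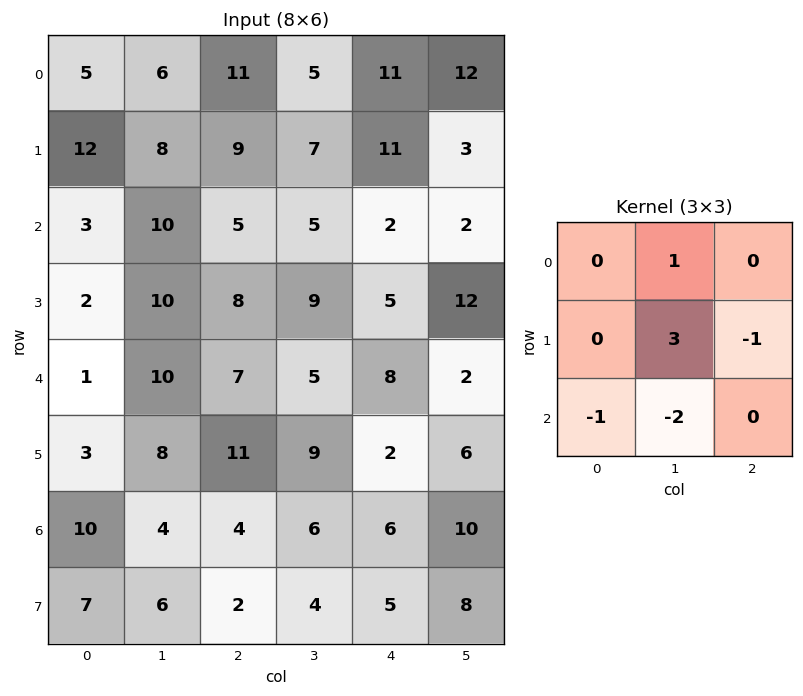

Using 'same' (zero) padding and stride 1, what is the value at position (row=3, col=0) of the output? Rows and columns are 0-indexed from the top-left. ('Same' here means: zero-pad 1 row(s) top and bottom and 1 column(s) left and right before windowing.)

The receptive field on the zero-padded input at this output position is [0 3 10 / 0 2 10 / 0 1 10]. Elementwise product with the kernel and sum: 3·1 + 2·3 + 10·-1 + 0·-1 + 1·-2.

-3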